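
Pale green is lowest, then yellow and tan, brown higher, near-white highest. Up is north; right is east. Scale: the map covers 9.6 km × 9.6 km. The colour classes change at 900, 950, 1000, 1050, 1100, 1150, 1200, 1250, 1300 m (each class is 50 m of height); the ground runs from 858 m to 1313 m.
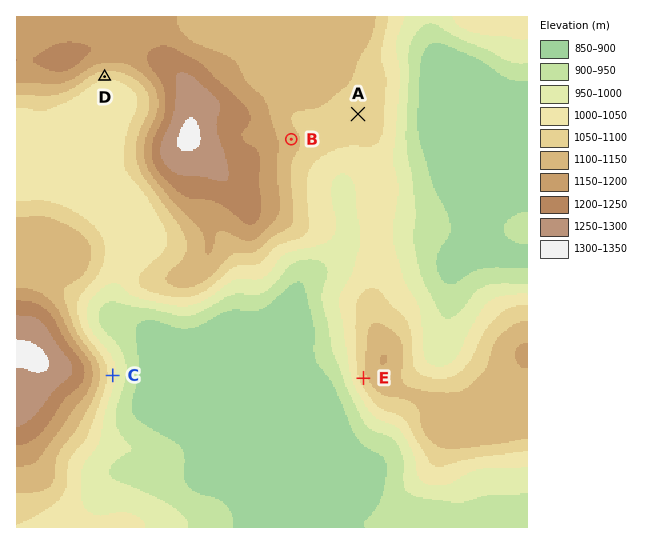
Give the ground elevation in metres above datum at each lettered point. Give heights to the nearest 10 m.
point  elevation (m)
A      1080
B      1120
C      1020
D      1070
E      1080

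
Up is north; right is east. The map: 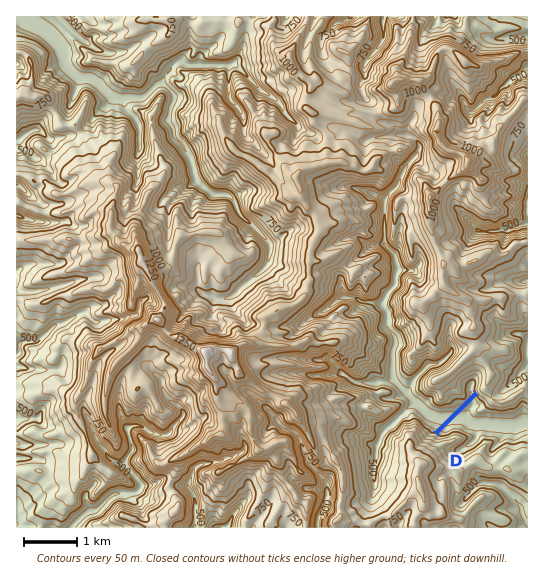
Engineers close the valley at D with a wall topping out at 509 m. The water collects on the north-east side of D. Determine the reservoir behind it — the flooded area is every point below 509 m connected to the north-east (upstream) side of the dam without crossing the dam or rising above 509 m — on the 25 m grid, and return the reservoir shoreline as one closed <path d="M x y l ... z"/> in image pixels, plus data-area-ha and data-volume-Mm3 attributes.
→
<path d="M385 211l-2 3 0 13-2 2 2 2 0 7-4 5 0 2 4 4 2 1 0 1 4 4 2 3 0 4-2 1 2 2 0 13-2 1 0 3-4 5-5 2 0 5-3 5-3 0-1 1-11 0-3-3-6 1 8 6 6 0 2 1 2 0 4 4 0 2 2 0 3 3 0 4-1 1 0 6-2 1 0 4 2 3 4 2 4 3 0 5-3 3 0 11-4 4 0 9 1 1 0 1-12 0-1 2-5 5-9 0-8-7-1 0-6-4-3 6 1 2 6 1 3 2 5 5 3 1 3 0 1 2 4 0 1 1 10 1 1 2 3 0 5-3 3 1 2 0 4 2 0 2-2 2-3 0-1 1-6 0 0 2 3 3 4 0 1 2 11 0 2 2 0 1-3 3 0 2-2 0-10 9-6 3-4 0 0 3-2 1 2 3 0 8-2 2-3 0-5 3 2 3 4 4-2 3 0 4 2 1 0 20 3 6 2-2 0-8 1-1 0-6 6-10 0-3-2-3 4-5 0-4 5-9 7-2 5-8 3-2 5 0 1-1 7 0 2 2 0 1 6 6 1 0 4 4 3 0 1-2 40-40 0-4 1-1 0-5-2-2-3 0-2 1-4 3 0 14-2 2-6-2-3 2-4 4-3 1-4 0-1 1-4 0-3-1-2-3 0-5-6 0-2-1-6-6 1-3 0-5 1-3 9-9 3 0 1-1 4 0 3-1 7-6 0-2 5-5 0-7-2-2 0 4-9 8-1 0-3 3-7 0-1-1-4 0-3 3-2 4-6 6-1 0-3 3-4 0-4-5 0-4-2-1 0-14 4-3 2-1 0-6-2-2 0-2-2-6-2 0-6-6 1-3 0-3-3-4 0-6-4-6 3-4 0-2 1-3 8-7 0-10 8-7-6-5 0-3-3-5 0-4-3-4-2 0-4-4-2 0-2-6 0-20-2-1 0-7z" data-area-ha="236" data-volume-Mm3="151.68"/>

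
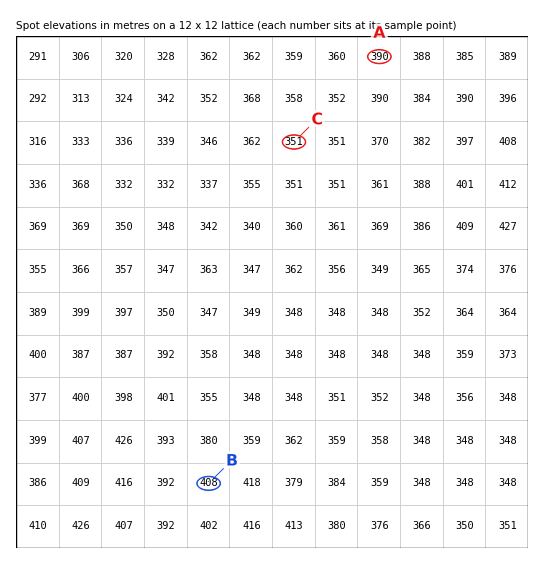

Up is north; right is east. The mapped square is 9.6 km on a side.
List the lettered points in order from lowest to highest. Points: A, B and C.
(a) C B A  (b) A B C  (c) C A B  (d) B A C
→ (c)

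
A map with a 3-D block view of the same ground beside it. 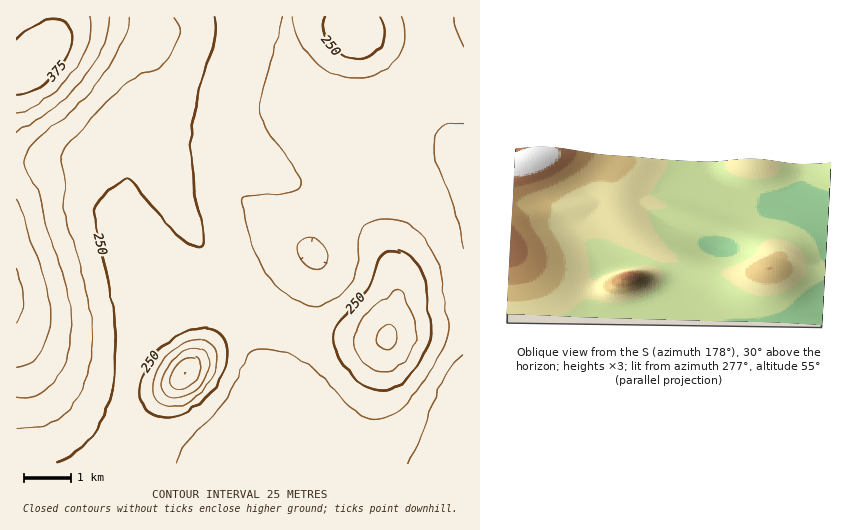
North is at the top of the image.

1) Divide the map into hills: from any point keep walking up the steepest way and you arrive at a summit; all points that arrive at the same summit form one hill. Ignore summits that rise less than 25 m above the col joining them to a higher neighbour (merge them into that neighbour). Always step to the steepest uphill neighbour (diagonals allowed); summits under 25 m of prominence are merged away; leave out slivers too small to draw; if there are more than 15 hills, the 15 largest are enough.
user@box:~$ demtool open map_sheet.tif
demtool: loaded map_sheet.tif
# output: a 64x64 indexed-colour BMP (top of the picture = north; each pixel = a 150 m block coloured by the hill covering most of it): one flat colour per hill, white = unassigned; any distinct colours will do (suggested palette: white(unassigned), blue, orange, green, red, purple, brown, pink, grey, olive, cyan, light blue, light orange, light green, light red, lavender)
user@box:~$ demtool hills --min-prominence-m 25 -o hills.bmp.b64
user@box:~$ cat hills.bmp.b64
<image width="64" height="64" href="data:image/bmp;base64,Qk12CAAAAAAAAHYAAAAoAAAAQAAAAEAAAAABAAQAAAAAAAAIAAATCwAAEwsAABAAAAAAAAAA////ALR3HwAOf/8ALKAsACgn1gC9Z5QAS1aMAMJ34wB/f38AIr28AM++FwDox64AeLv/AIrfmACWmP8A1bDFADMzMzMzMzMzMzM0REREREREREREREQiIiIiIiIiIiIiMzMzMzMzMzMzNEREREREREREREREQiIiIiIiIiIiIiIzMzMzMzMzMzNERERERERERERERERCIiIiIiIiIiIiIjMzMzMzMzMzNERERERERERERERERCIiIiIiIiIiIiIiMzMzMzMzMzM0REREREREREREREREIiIiIiIiIiIiIiIzMzMzMzMzMzREREREREREREREREIiIiIiIiIiIiIiIjMzMzMzMzMzREREREREREREREREQiIiIiIiIiIiIiIiMzMzMzMzMzNEREREREREREREREQiIiIiIiIiIiIiIiIzMzMzMzMzM0REREREREREREREQiIiIiIiIiIiIiIiIjMzMzMzMzMzREREREREREREREQSIiIiIiIiIiIiIiIiMzMzMzMzMzNEREREREREREREQSIiIiIiIiIiIiIiIiIzMzMzMzMzM0REREREREREREQRIiIiIiIiIiIiIiIiIjMzMzMzMzMzRERERERERERERBEiIiIiIiIiIiIiIiIiMzMzMzMzMzM0RERERERERERBESIiIiIiIiIiIiIiIiIzMzMzMzMzMzREREREREREREERIiIiIiIiIiIiIiIiIjMzMzMzMzMzNEREREREREREQREiIiIiIiIiIiIiIiIiMzMzMzMzMzMzREREREREREQRESIiIiIiIiIiIiIiIiIzMzMzMzMzMzNERERERERERBEREiIiIiIiIiIiIiIiIjMzMzMzMzMzMzRERERERERBERESIiIiIiIiIiIiIiIiMzMzMzMzMzMzNERERERERBEREREiIiIiIiIiIiIiIiIzMzMzMzMzMzMzRERERERBERERESIiIiIiIiIiIiIiIjMzMzMzMzMzMzM0RERERBERERERIiIiIiIiIiIiIiIiMzMzMzMzMzMzMzMRERERERERERESIiIiIiIiIiIiIiIzMzMzMzMzMzMzMRERERERERERERIiIiIiIiIiIiIiIjMzMzMzMzMzMzMREREREREREREREiIiIiIiIiIiIiIiMzMzMzMzMzMzMRERERERERERERERIiIiIiIiIiIiIiIzMzMzMzMzMzMxEREREREREREREREiIiIiIiIiIiIiIjMzMzMzMzMzMxERERERERERERERESIiIiIiIiIiIiIiMzMzMzMzMzMzERERERERERERERERIiIiIiIiIiIiIiIzMzMzMzMzMzERERERERERERERERESIiIiIiIiIiIiIjMzMzMzMzMzMRERERERERERERERESIiIiIiIiIiIiIiMzMzMzMzMzMREREREREREREREREREiIiIiIiIiIiIiIzMzMzMzMzMxERERERERERERERERESIiIiIiIiIiIiIjMzMzMzMzMzEREREREREREREREREREiIiIiIiIiIiIiMzMzMzMzMzERERERERERERERERERESIiIiIiIiIiIiIzMzMzMzMzMREREREREREREREREREREiIiIiIiIiIiIjMzMzMzMzMxERERERERERERERERERERIiIiIiIiIiIiMzMzMzMzMxERERERERERERERERERERESIiIiIiIiIiIzMzMzMzMxERERERERERERERERERERERIiIiIiIiIiIjMzMzMzMzERERERERERERERERERERERESIiIiIiIiIiMzMzMzMzERERERERERERERERERERERERIiIiIiIiIiIzMzMzMzERERERERERERERERERERERERESIiIiIiIiIjMzMzMzEREREREREREREREREREREREREREiIiIiIiIiERERERERERERERERERERERERERERERERERIiIiIiIiIRERERERERERERERERERERERERERERERERERIiIiIiIhERERERERERERERERERERERERERERERERERERIiIiIRERERERERERERERERERERERERERERERERERERERERERERERERERERERERERERERERERERERERERERERERERFRERERERERERERERERERERERERERERERERERERERERFREREREREREREREREREREREREREREREREREREREREVVREREREREREREREREREREREREREREREREREREREVVVVVEREREREREREREREREREREREREREREREREREVVVVVVVERERERERERERERERERERERERERERERERERVVVVVVVVURERERERERERERERERERERERERERERERERVVVVVVVVVREREREREREREREREREREREREREREREREVVVVVVVVVVVEREREREREREREREREREREREREREREREVVVVVVVVVVVURERERERERERERERERERERERERERERERVVVVVVVVVVVRERERERERERERERERERERERERERERERVVVVVVVVVVVVERERERERERERERERERERERERERERERFVVVVVVVVVVVVRERERERERERERERERERERERERERERFVVVVVVVVVVVVVEREREREREREREREREREREREREREREVVVVVVVVVVVVVURERERERERERERERERERERERERERERVVVVVVVVVVVVVRERERERERERERERERERERERERERERFVVVVVVVVVVVVREREREREREREREREREREREREREREREVVVVVVVVVVVVVERER"/>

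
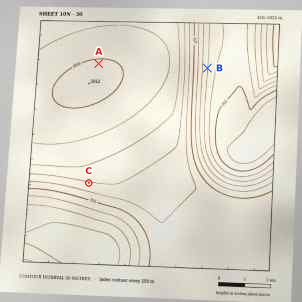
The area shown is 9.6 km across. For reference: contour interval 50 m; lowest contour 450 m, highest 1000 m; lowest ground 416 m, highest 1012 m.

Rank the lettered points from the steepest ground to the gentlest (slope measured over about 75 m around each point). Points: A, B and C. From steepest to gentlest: B C A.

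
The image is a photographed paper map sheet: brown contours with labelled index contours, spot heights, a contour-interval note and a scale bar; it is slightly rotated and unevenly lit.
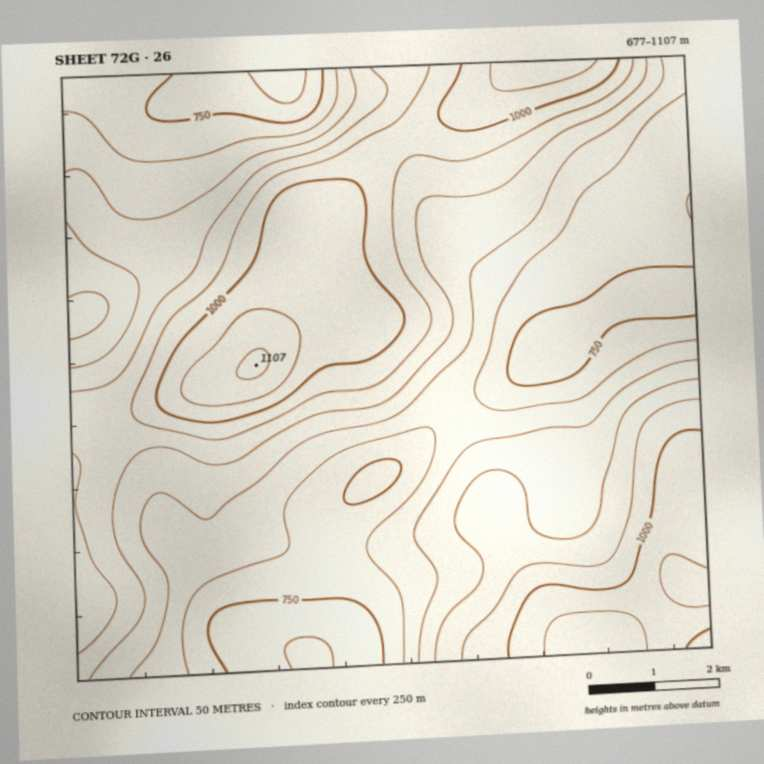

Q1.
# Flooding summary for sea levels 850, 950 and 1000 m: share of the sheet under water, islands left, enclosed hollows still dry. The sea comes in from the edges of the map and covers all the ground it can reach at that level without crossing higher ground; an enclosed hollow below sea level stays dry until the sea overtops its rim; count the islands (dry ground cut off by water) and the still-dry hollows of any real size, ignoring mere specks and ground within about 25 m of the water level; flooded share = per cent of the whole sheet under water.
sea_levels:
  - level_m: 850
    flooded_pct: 41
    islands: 0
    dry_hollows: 0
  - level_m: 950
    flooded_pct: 72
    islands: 0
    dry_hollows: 0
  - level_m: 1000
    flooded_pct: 83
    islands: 1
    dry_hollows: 0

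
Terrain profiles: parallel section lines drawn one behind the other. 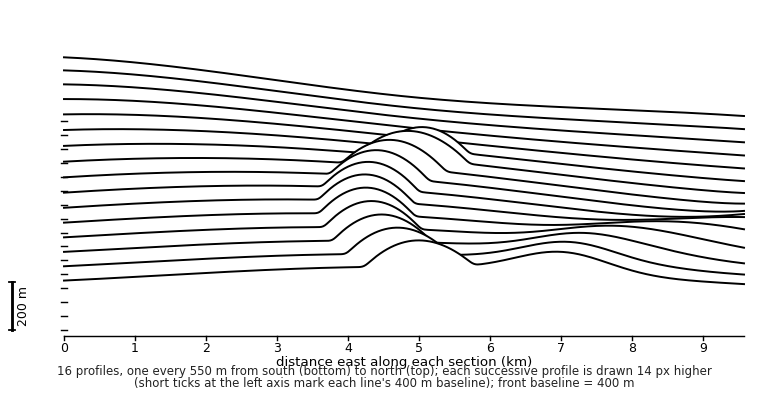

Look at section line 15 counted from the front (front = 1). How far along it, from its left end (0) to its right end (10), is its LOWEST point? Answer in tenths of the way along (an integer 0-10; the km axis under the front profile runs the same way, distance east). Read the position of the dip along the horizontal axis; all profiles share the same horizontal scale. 10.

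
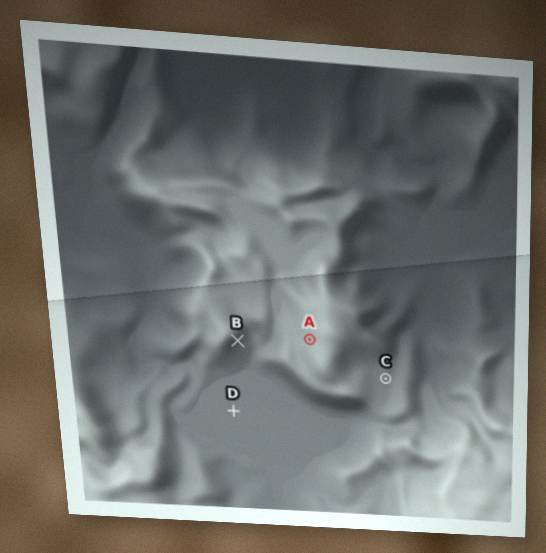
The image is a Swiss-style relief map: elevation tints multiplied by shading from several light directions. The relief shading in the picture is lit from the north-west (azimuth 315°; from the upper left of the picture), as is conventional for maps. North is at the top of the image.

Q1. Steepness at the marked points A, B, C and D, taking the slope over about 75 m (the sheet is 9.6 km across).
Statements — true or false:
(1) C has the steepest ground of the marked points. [false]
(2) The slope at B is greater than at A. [true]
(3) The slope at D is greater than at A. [false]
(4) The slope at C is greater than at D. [true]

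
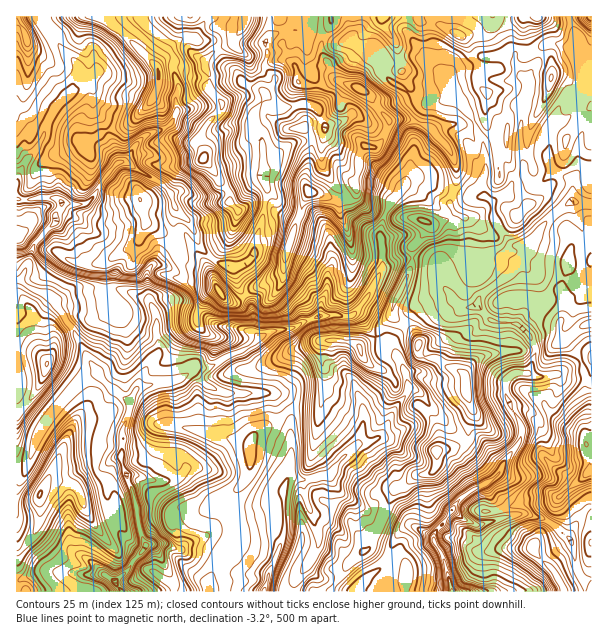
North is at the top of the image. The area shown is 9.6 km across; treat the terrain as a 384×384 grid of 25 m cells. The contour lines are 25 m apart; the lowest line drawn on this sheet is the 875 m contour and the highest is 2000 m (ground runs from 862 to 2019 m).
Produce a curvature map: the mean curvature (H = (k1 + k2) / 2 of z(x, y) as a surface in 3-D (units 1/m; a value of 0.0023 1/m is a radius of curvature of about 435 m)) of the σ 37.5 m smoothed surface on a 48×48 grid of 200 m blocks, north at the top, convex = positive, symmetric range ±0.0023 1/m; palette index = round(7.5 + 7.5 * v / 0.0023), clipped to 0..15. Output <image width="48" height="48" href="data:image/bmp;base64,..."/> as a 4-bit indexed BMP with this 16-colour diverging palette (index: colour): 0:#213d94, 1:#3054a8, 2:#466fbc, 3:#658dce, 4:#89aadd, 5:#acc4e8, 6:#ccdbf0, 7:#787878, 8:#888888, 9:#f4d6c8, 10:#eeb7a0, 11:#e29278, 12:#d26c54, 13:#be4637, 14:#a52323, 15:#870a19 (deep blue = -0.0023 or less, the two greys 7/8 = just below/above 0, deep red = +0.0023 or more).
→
<image width="48" height="48" href="data:image/bmp;base64,Qk32BAAAAAAAAHYAAAAoAAAAMAAAADAAAAABAAQAAAAAAIAEAAATCwAAEwsAABAAAAAAAAAAlD0hAKhUMAC8b0YAzo1lAN2qiQDoxKwA8NvMAHh4eACIiIgAyNb0AKC37gB4kuIAVGzSADdGvgAjI6UAGQqHAJt4mt0MRYVbmIkLxeizaHenmgQzVTFPhXNWVCAz/mbJl3hR9EicRXe5sU24dmfbRrRXqTnwrD54mIig2imrt0e60JynZ4zJKrhnVXr5A4NJiYiTT2KorXeYcJy6rOtoHG2WRX5uA2tWeJmHD5LUqpOrD6uads2ULDymOPZ8Cvipd5h4H2ZLmNUjoNgDiZwlWTqnLsSpCeiIh5h4LyZedrom1gn9YQGqZ16oP4TCaKypmIdnPkt2OXqEqAfnmoncRS3IfmXQ2VZ6qqhmS5tVzJvFaYAGqKvdszboikigZVRWVZt2VTI4l6me6odwJSI3rnLLllZZuYhURouXVvgoZ3uGrHqJCqe2W4J+pWkIl2VWd5qYU+lxZ2k23KqlUL9lmqM81WlGh2V5qZmHU9mXNUKKqoqH0jtEq7NG93k2zMzKmImpVMqJWVckmEiOuAlLu+NEqYigzKmIiIiZg6uIZZSWpWnpcpaImbolWYfAiraZh6iHlZyJVpOvRnvWUmp2i19zZ5hFZ4aaMSIzVIyXNm4UWp+EGNuUiFn1RoWIVDNmipmGdFuWJn8ap350KZR0WFb5V0aZWYdEfcqZdF5xbukEOs6TURdSalntZFZ7ZIdBcEmrtnmC+kVP3HnMq6XGl2p9gXd7dVdmymFZ2ty791VvVVZ4i7HshWhtNZmao5nf7FMABv7rpoVtuIdYigaYp2iYHLmZsmnrAAOGUAFRRsuHRFmhIXmLfXuCiIiaoGeWbfP8trE3Bp5Hd3Q5unloZqgzeImWMlAcv5afdoDNYG92d1o6uql4d1V4QzMSVGun+Syq5lVeoUn2dnmTWHaJd0lkebt/bPlo8zaL9nRbtQX3Z3iZZXZ4dzFt/L2MoFlqIEI393caySSIVniIhmh6iLL+eIipt4eUm4Qm+IYrxxrqNGZmd1d4l/IreWVoppaUnKRT/HUfgxRKp4aLhkSIlp4gpYhlunk5eeYUn2FPFAuK2omXTZN6iJ2Ripd4qGJER/sJb2CZbTztlZu0jLg2ehGBIBqZu3S5v69GK6rK6TB1SqRVhryVNZp1nwqq2wMkm4REfPxW90VXdaVoZ3WpWzyWidCvMGdX21RGbqRb1jVXZMhm5mh3WVuXeOUAjrj/yJZWSdG252VXVPdlqWpZZ4Ooi8ZEhEN+tmhXSMKWyfU1WPR3l4ZbaIhXu5iHHav5tzdXQqNG6/kxn3R3lqVbeYk3uImuQDSNaIRY/rJLs5wn+GlKh5dYlohWmVZ82JCa+FOZacRiRM/Jh6Z5eGxGeIh1aVdW7dBSf3R1MxHIOqVUVnSJdkx1eYh2V2eob3Ca6qlGuIdX38hYh1acmFfjl4l3Z2dlPaCapQZUj5je9yGHdmemV1X2d3lqhmRWTnRclBxkW1ildkrYZ2aqtmXqZ2mIR2dm3HK9la9JuVymZVd0Z1hldqa2Z51lejVexDejitMph1sVZk2FZGtoZXVVV8hFZzfaRWc1iMlEdmmEZpsoafyZlpZZNrFYvt2FeLzWh55YmGjXidh8mGZ2ec+3Tw=="/>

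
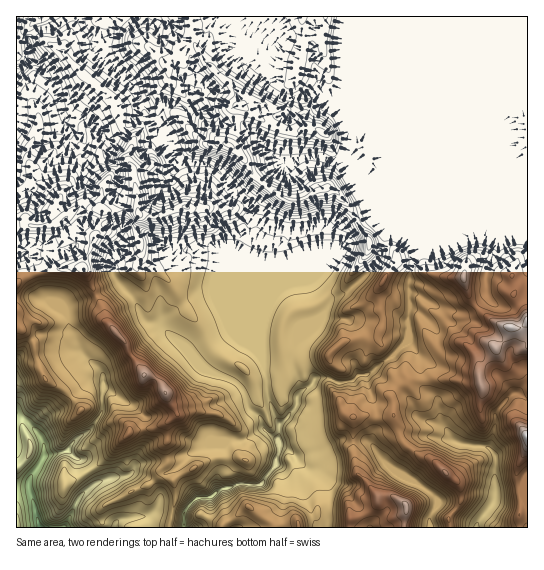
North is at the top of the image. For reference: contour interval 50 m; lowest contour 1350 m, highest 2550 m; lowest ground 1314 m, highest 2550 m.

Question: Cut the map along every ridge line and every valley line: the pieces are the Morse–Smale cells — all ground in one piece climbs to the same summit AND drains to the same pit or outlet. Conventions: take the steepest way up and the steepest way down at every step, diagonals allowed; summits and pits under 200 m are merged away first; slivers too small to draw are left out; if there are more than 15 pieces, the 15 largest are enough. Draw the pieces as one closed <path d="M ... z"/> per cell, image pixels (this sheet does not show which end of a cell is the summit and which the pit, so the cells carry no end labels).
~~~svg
<path d="M413 16l-221 1 0 18 4 12 17 23 18 14 12 13 0 6-7 4-1 4 1 19-7 15 14 12 8 14 18 17 22 12 12-1 16-10 14 0 16 17 20 36 2 2 15 0 10 9 0 9-19 29 3 20 3 4 0 11-4 9-5 4-16-2-15 4-14 13 2 8 16 12 2 7 5-1 5-5 8 0 4-3 22-16 15-15 1-4 0-62 7-21-3-7z"/><path d="M527 16l-114 1 0 230 4 5 10-3 12-9 31-12 9 0 8 4 41-1z"/><path d="M83 207l-5 0-15 13-12 5-14 2-7-2-5-5-9 1 0 193 10 6 14 15 4 8 1 13 24-5 8 8 8 3 13 21 13-6 15-1 6-3 4-14 8-13 0-31-11-10-29-18-4-18-19-18-6-16-6-6-1-11-4-7 1-4 31-12-13-26 0-4 9-19 9-36-12-1z"/><path d="M31 59l-9 10-6 2 1 149 8 0 5 5 12 2 9-2 12-5 15-13 25 4 32-2 4 6 22 0 21-8 52 1 10-9-30-31-8-4-20-1-11-4-8-14-14-12-5-24-10-12-1 14-2 7-9 9-15 8-6-2-11-12-8-4-21 0-12-34-13-17z"/><path d="M259 180l-15 18 7 8 0 9-11 18-4 16 27 65 2-1 2-7 6-11 6-6 12-6 20-3 16 19 1 7-12 19-21 20-3 17 7 16 1 9 2 4 5-3 10-11 9 0 12 6 9-2 0-7-16-12-2-8 14-13 15-4 16 2 5-4 4-9 0-11-3-4-3-20 19-29 0-9-10-9-15 0-14-21-8-17-16-17-14 0-16 10-12 1-14-7z"/><path d="M245 200l-11 8-52-1-21 8-22 0-4-6-33 0-10 37-9 19 0 4 12 24 3 2 21-11 14 14 13 23 17 6 1-6 13-12 17-10 19-6 4 5 18 36 26 21-1-17 4-23-28-66 4-16 11-18 0-9z"/><path d="M479 228l-9 0-31 12-12 9-10 3-2 3-6 20 2 31-3 9 0 26 11 14 4 25 24-1 14 2 18 0 0-10 2-5 12-12 3-7 8-6 5-12 12-1 7-6 0-89-41-1z"/><path d="M191 16l-69 0-16 20-17-1 2 12 6 8 35 28 5 14 11 12 5 24 14 12 8 14 11 4 20 1 8 4 29 31 16-20-8-8-8-14-14-12 7-15-1-19 1-4 7-4 0-6-12-13-18-14-17-23-4-12z"/><path d="M311 280l-20 3-18 12-6 11-4 13-3 19 1 17-26-21-18-36-4-5-19 6-23 14-8 10 2 7 18 15 22 24 21 8 13 8 6 10 4 14 11 8 3 6 0 6-18 11-16 0-5 2-1 4 2 7 0 9-8 15 1 14 19-7 21 1 18-20 4-16-1-23 16-17 2-6 0-8 4-5-9-28 3-17 21-20 12-19-1-7z"/><path d="M119 284l-23 11 7 12 2 12 20 23 4 12 14 19 17 9 17 32-10 11 1 14-3 11 3 11-7 8 2 5 10-3 17-18 21-10 34-3 18-11-3-12-11-8-9-23-14-9-21-8-14-16-29-28-16-4-13-23z"/><path d="M17 415l0 113 152-1 3-13-11-3-6 0 5-10 0-8-14-17-13-4-7 4-15 1-14 6-12-21-8-3-8-8-24 5-1-13-4-8-14-15z"/><path d="M121 16l-105 1 0 53 6-1 9-10 4 2 18 22 11 34 3 2 19-2 8 4 13 14 15-6 13-11 2-7 0-17-5-11-7-7-33-26-3-15 17 1 14-15z"/><path d="M409 341l-42 34-8 0-5 5-5 1-1 10-8 14 3 6 10 7 0 23 17 2 10 14 14 14 35 20 8 8 0 6-8 13 2 9 19 1-2-9 13-18-2-18-26-23-15-5-15-13-10-25 0-15-2-7 5-8 13-7 14-1-4-24z"/><path d="M97 296l-33 11 4 18 16 30 16 14 4 18 29 18 11 10 0 31-8 13-4 12 14 5 13 16 4-15-2-8 7-8-3-11 3-11-1-14 10-11-17-32-17-9-14-19-4-12-18-20-4-15z"/><path d="M422 380l-13 0-11 5-7 10 2 7 0 15 4 6 3 14 9 11 9 7 15 5 26 23 2 18-13 18 1 7 2 2 24 0 20-29 0-45-9-7-25-3-10-6-10-16-4-23-13-10z"/>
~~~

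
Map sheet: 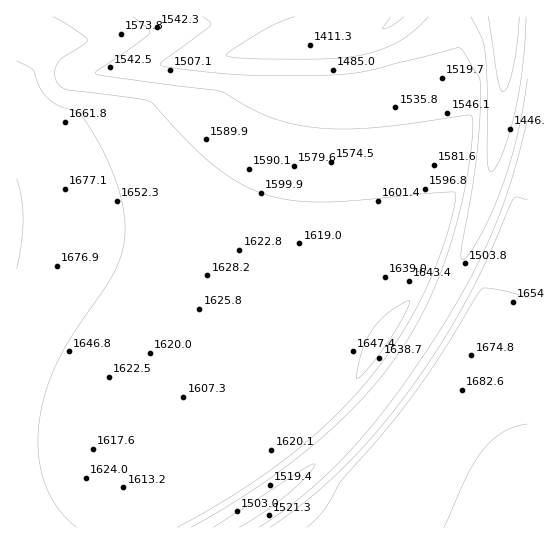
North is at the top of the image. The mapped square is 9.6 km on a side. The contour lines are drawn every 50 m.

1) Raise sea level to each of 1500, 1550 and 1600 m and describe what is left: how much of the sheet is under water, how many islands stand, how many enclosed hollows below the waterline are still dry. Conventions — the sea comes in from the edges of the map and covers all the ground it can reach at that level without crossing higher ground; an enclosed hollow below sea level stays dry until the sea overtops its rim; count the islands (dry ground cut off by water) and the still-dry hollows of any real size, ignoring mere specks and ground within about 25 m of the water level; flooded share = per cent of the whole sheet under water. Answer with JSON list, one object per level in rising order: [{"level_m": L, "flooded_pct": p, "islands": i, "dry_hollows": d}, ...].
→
[{"level_m": 1500, "flooded_pct": 10, "islands": 0, "dry_hollows": 0}, {"level_m": 1550, "flooded_pct": 21, "islands": 0, "dry_hollows": 0}, {"level_m": 1600, "flooded_pct": 34, "islands": 0, "dry_hollows": 0}]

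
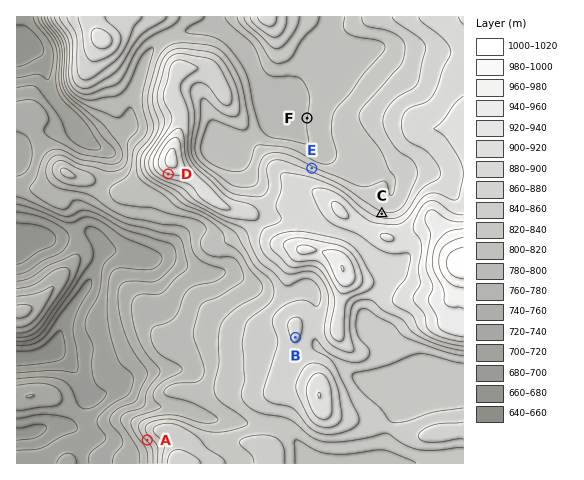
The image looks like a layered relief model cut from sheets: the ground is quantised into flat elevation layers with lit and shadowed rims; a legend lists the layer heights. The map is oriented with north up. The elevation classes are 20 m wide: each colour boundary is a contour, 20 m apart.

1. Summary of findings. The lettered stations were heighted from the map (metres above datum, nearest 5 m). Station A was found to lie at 805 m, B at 880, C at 865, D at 920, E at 845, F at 800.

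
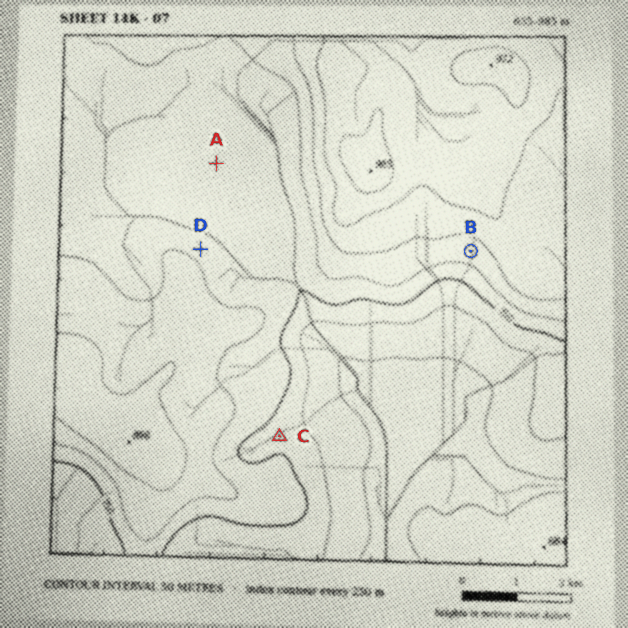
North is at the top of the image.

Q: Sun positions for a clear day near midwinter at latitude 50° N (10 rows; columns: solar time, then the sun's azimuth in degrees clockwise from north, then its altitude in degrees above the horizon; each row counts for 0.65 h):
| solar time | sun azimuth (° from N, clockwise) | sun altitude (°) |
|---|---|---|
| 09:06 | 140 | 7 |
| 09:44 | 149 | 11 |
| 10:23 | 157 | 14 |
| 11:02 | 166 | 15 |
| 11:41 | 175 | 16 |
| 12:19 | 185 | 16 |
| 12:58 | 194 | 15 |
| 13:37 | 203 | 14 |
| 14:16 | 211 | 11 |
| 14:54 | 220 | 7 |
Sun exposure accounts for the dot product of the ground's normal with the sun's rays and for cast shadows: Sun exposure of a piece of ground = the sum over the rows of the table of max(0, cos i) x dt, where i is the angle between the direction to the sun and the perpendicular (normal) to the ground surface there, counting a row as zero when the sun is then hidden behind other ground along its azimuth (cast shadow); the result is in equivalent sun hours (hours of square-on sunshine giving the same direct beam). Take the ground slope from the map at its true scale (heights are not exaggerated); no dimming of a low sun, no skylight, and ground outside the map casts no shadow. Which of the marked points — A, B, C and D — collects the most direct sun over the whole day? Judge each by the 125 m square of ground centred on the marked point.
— B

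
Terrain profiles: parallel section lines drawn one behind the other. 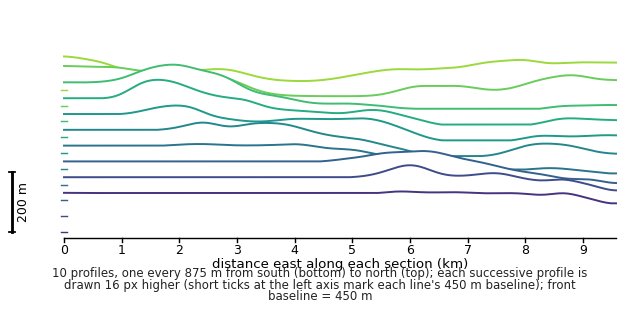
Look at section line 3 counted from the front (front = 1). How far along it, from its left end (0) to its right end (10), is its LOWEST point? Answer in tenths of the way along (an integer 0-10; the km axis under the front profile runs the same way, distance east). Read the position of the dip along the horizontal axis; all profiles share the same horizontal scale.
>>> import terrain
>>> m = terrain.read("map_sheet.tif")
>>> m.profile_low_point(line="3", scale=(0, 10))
10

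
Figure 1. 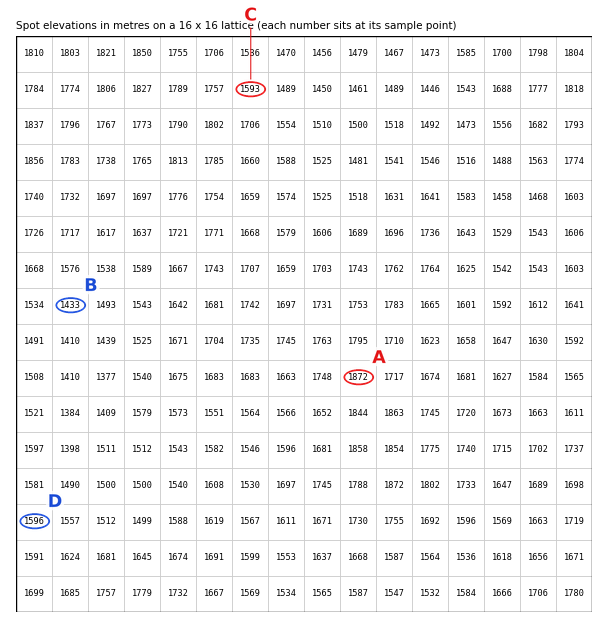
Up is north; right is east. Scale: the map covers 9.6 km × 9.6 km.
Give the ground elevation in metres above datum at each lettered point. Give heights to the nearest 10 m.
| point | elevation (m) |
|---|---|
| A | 1870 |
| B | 1430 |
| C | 1590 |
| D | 1600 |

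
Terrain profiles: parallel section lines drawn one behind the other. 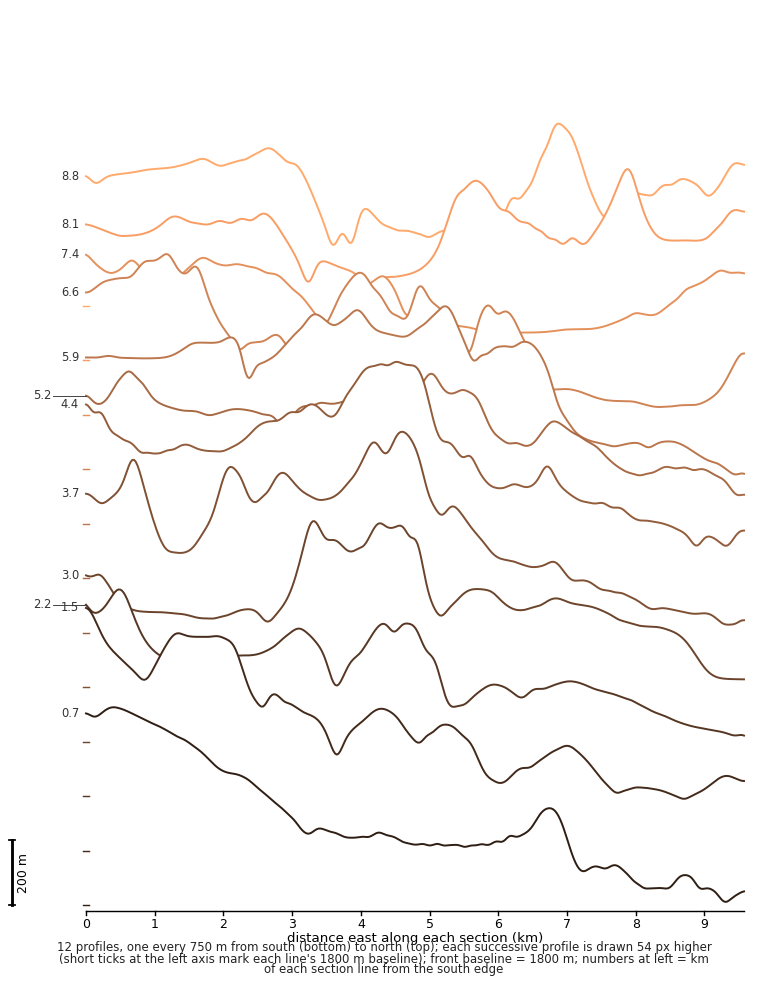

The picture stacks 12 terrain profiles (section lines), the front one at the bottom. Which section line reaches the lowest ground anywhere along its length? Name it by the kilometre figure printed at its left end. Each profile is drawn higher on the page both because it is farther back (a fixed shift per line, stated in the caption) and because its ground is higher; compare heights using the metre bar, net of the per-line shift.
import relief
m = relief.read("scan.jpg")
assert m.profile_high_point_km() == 0.7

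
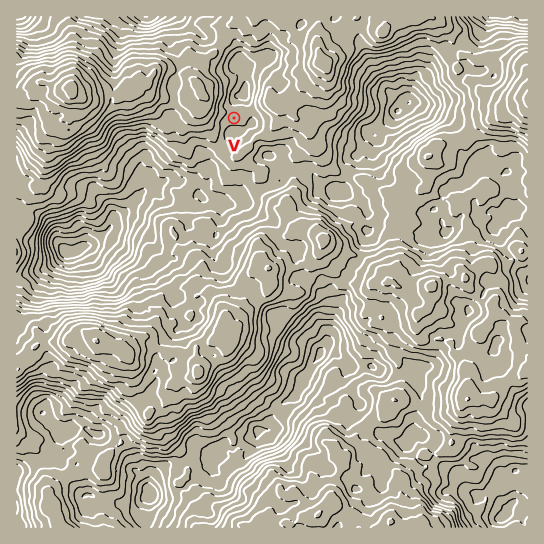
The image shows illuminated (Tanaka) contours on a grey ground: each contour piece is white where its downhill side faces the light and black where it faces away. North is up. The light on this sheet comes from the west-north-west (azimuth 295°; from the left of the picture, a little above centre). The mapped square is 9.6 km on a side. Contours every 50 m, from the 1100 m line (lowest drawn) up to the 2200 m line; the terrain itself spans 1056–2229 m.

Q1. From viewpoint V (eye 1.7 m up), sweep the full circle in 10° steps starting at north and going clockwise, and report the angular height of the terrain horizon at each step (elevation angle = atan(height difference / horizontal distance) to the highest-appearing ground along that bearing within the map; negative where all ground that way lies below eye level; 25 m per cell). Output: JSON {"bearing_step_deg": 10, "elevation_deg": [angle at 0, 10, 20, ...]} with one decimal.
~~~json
{"bearing_step_deg": 10, "elevation_deg": [4.5, 5.8, 5.6, 5.6, 5.9, 9.1, 11.6, 12.9, 10.9, 7.8, 6.7, 5.5, 4.5, 3.5, 4.0, 3.8, 4.1, 5.6, 4.9, 4.2, 3.9, 5.5, 3.1, 5.7, 8.5, 11.3, 14.0, 17.2, 19.3, 20.5, 21.0, 20.3, 16.3, 13.1, 7.0, 4.4]}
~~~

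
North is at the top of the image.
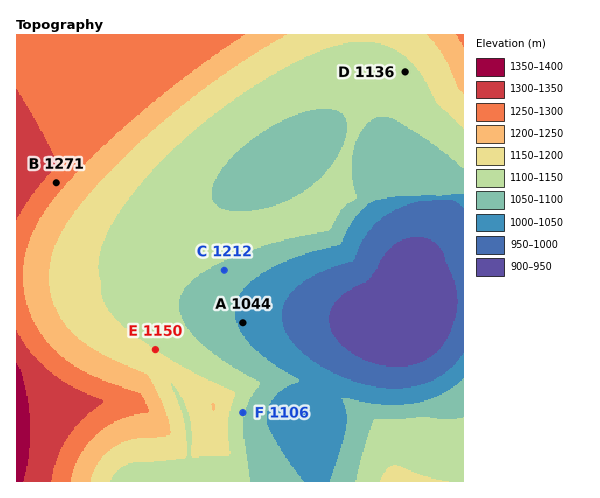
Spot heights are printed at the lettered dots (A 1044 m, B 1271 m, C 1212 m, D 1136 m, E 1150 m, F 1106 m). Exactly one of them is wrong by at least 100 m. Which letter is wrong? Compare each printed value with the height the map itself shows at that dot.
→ C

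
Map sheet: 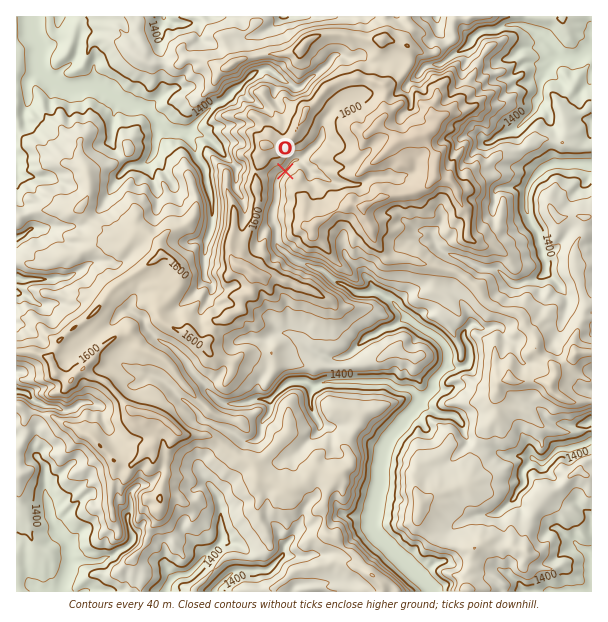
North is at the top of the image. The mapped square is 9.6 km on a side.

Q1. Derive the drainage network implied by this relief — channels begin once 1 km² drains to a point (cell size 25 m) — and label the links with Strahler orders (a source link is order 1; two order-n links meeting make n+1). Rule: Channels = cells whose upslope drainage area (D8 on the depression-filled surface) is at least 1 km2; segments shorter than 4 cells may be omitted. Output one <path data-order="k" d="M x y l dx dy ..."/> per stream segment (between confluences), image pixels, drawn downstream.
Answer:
<path data-order="1" d="M591 570l0 21"/><path data-order="2" d="M69 564l-3 12-4 9 0 6-2 0"/><path data-order="1" d="M284 548l0 6-17 16-30 0-6 3-16 17 0 1"/><path data-order="1" d="M128 521l0 3 1 1 0 3 3 6 0 8-4 4-8 3-9 8-4 0-8 4-28 0-2 3"/><path data-order="1" d="M498 512l2 0 16-17 0-3 8-7-2-14 2-3 7-7 0-2 3 0"/><path data-order="1" d="M213 489l0 2 5 6 1 9 2 1 0 35-32 31-3 2-7 0-3 1-8 8-1 6-2 1"/><path data-order="1" d="M45 486l0 11 2 1 0 5 3 6 1 12 3 3 2 6 12 13 0 3 1 2 0 16"/><path data-order="2" d="M534 459l2 0 3 3 6 0 13-13 12 0 2-2 9-1 1-2 3 0 6-3"/><path data-order="1" d="M320 425l-9-17 0-18 1-1 0-3"/><path data-order="1" d="M453 416l-3-2-12 0-9-6-3 0-4-3-5 0"/><path data-order="3" d="M417 405l-1 3-11 11-3 6-13 13-5 9-1 9-2 2 0 7-1 2 0 16-2 2-1 12-2 1 0 5-1 1 0 8-2 1 0 12 2 2 0 4 58 59 0 1"/><path data-order="1" d="M87 402l-6 0-7 6-11 3-7-4-9 0-8-5-3 0-13-10-6 0"/><path data-order="3" d="M420 401l0 1-3 3"/><path data-order="2" d="M270 399l17-16 3-2 15 0 6 5 1 0"/><path data-order="2" d="M312 386l5 0 9-5 61 0 12 8 11 0 3 1 4 5 3 6"/><path data-order="1" d="M159 378l3 2 20 19 6 3 10 11 2 4 4 5 5 0 7 4 8 2 21 13 9 0 6-4 1-3 0-11 9-12 0-12"/><path data-order="2" d="M446 368l-11 10-1 3 0 8-14 12"/><path data-order="1" d="M281 333l9 0 3 3 7 3 11 11 9 4 3 0 4 3 17 0 6-3 18-18 6-1 12-8 4 0 6-3 3-3 8-3"/><path data-order="1" d="M471 324l-7 8 0 7 3 3 1 6 2 2 0 9-2 3-4 4-3 0-2 2-13 0"/><path data-order="2" d="M407 318l1 0 5 5 1 0 8 6 12 6 9 7 0 2 4 6 0 15-1 3"/><path data-order="1" d="M131 311l6 4 4 2 3 3 0 4 2 3 13 14 11 4 16 17 5 9 13 13 2 5 12 12 6 3 18 0 1-2 5 0 6-3 16 0"/><path data-order="1" d="M66 278l-13 0-2 1-31 0-3-1"/><path data-order="1" d="M204 276l0-24 2-1 0-9 1-2 0-3 3-4 0-5 2-1 0-27-2-2 0-4-1-2 0-4-2-2 0-4-1-2 0-10-3-6-6-6-3-12-5-5-1-4-6-6"/><path data-order="1" d="M548 273l-2 0 0-3"/><path data-order="2" d="M546 270l0-7-3-5-1-10-3-6 0-6-2-2 0-3-4-4-3-6-2-8-1-1 0-21 1-2 0-3 5-6 0-1 12-12 3-2 3 0 1-1 39 0"/><path data-order="1" d="M432 236l5 10 4 5 6 3 8 1 4 3 3 0 20 11 13 0 3 1 12 12 3 2 8 0 4-3 8 0 9-5 4-6"/><path data-order="1" d="M357 185l-7 0-2-2-12 0-1-1-3 0-9-5-3-3-8 0-4-4 0-2-8-7-3-2"/><path data-order="1" d="M147 162l5-4 3-6 0-12 1-2 0-9 2-1 0-3-2-2-1-6"/><path data-order="2" d="M297 159l-7 6 0 2-11 10-3 6 0 20-3 6 0 13 3 5 0 18 17 15 30 10 9 9 1 0 6 5 6 1 11 8 12 0 1-2 8 0 3 2 3 3 9 4 3 3 0 2 10 10 2 3"/><path data-order="1" d="M494 140l3-3 6-3 3 0 13-8 15-15 2-3 0-10 4-5 0-10 5-9 13-17 5 0"/><path data-order="1" d="M207 138l-4-3-9-1-6-3"/><path data-order="1" d="M321 138l-9 11-1 0-11 10-3 0"/><path data-order="2" d="M182 131l-11 0-6-3-10-11"/><path data-order="2" d="M188 131l-6 0"/><path data-order="2" d="M155 117l-11-10-6 0-1-2-5 0-9-4-3 0-6-5-18-9-19 0-2 2-6 0-1-2-8-1-10-8-2 0-6-6-3-6 0-15 2-1 0-5-8-15 0-13"/><path data-order="1" d="M327 65l-12 10-6 3-9 9-6 0-3-3-7-3-6-6-2 0-7-6-8 0-9 5-28 27-9 3-23 22 0 2-3 3-1 0"/><path data-order="1" d="M435 65l5 0 3-2 12-10 7-3 15-17 6-3 12 0 8-4 4 0 2-2 12 0 19 9 14 12 0 2 4 4 2 5 3 1"/><path data-order="2" d="M563 57l16 0 9-7 3 0"/>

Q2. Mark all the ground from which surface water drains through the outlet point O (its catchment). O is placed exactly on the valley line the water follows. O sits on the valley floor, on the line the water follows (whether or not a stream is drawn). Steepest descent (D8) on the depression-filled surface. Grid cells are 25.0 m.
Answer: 3.83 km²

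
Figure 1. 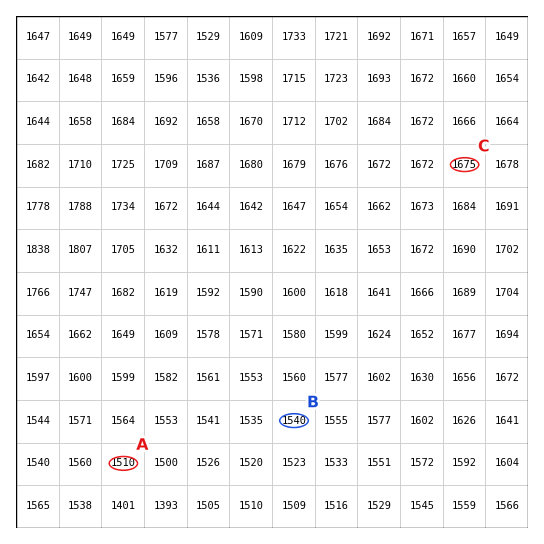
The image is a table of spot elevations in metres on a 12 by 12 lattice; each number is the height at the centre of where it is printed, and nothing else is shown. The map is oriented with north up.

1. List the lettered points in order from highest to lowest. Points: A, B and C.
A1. C B A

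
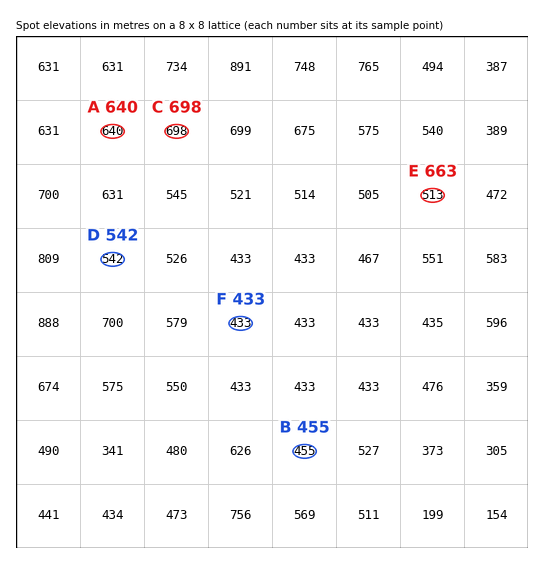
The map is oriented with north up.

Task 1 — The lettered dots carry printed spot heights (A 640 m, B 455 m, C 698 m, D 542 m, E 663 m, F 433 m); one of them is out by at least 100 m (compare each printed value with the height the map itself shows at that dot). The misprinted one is E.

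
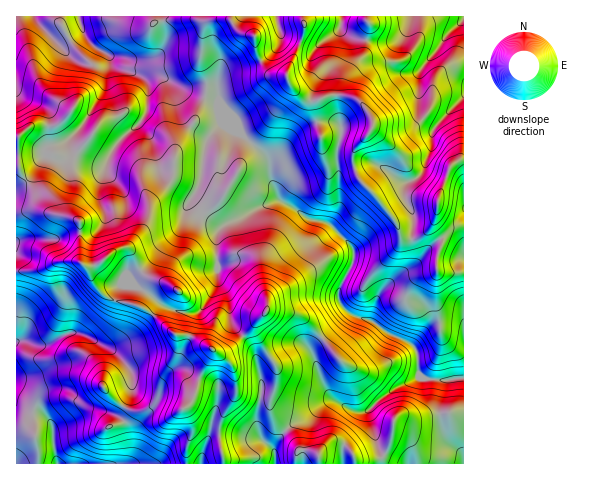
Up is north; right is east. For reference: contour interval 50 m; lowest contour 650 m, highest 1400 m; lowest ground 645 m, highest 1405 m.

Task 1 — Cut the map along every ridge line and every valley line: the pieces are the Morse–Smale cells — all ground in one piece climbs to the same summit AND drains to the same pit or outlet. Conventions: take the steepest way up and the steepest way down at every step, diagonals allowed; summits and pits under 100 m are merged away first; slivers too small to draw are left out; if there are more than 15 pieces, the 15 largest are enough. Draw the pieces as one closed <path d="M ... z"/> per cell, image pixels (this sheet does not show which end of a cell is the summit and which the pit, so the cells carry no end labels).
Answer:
<path d="M206 95l-11 27-18 22-5 34-4 8-17 16-2 15-7 14-15 16-10 2-18 14-13 4 10 20 10 10 32 8 14 9 23 20 18 3 20 13-14 27-6 21-9 11 4 3 4 13 0 8-6 15 0 15 88 1 0-16 8-14 9-8 14-6 20-17 11-2 19 11 15-1-2 2 10 34 10 10 17 7 58 0 1-135-11-4-21 3-9 6-10 12-6-4-19-9-13-10-27-11-8-8-2-11 15-31 1-9-3-8-22-21-21-5-28-19-8-19-2-15-3-9-41-40-7-16z"/><path d="M18 165l-2 1 0 297 170 1 0-16 6-15 0-8-4-13-4-3 9-11 6-21 14-27-20-13-18-3-23-20-14-9-32-8-10-10-8-17-8-8 0-40-11-5-15-3-5-5-4-8-22-25z"/><path d="M161 16l-145 1 0 120 2 1 0 29 8 14 19 20 4 8 5 5 15 3 11 5 0 40 7 5 8-1 20-16 12-3 15-16 7-14 2-15 17-16 4-8 5-34 18-22 10-24-1-3-17-4-22-13-7-2-15 1-23-9-10-8-1-6 24 6 12 0 10-3 7-7 3-8z"/><path d="M230 20l-16 0-6 2-4 5-4 35 7 19-1 15 13 5 7 16 41 40 3 9 2 15 8 19 28 19 21 5 22 21 3 8-1 9-15 31 5 14 8 8 24 8 13 10 19 9 6 4 8-10 11-8 21-3 10 4 0-83-12-8-9 0-35 32 8-11-3-20-7 0-5-4-5-14-38-46-4-10 0-12 4-7 11-12 5-9-1-7-8-13-6-5-14-5-15 0-14 6-11-2-13-12-5-11-16-3-6-5-8-16-1-16-14-4z"/><path d="M463 16l-159 0-1 20-16 37 4 14 17 14 7 0 14-6 15 0 14 5 6 5 8 13 1 7-5 9-14 16-1 15 7 16 32 35 7 12 1 7 5 4 7-1 2-15-1-10-9-17 2-13 11-5 5-5 9-25 1-16 3-5 29-31z"/><path d="M336 401l-11 2-20 17-14 6-9 8-8 14 2 16 128-1-19-7-6-7-10-39-7 3-7-1z"/><path d="M230 16l-68 0 3 26-3 8-7 7-10 3-12 0-23-4 0 4 8 7 21 9 19 0 29 15 19 4 1-14-7-19 4-35 6-6 20-1z"/><path d="M463 96l-28 31-3 5-1 16-9 25-5 5-11 5-2 13 10 21-2 22 9-3 10-9 6-14 3-19 9-25 5-6 10-4z"/><path d="M302 16l-71 0 0 4 10 12 14 4 1 16 8 16 6 5 16 3 17-40 1-14z"/><path d="M463 160l-9 3-5 6-9 25-3 19-6 14-10 9-9 3 3 14-3 14 25-26 5-3 9 0 13 10z"/>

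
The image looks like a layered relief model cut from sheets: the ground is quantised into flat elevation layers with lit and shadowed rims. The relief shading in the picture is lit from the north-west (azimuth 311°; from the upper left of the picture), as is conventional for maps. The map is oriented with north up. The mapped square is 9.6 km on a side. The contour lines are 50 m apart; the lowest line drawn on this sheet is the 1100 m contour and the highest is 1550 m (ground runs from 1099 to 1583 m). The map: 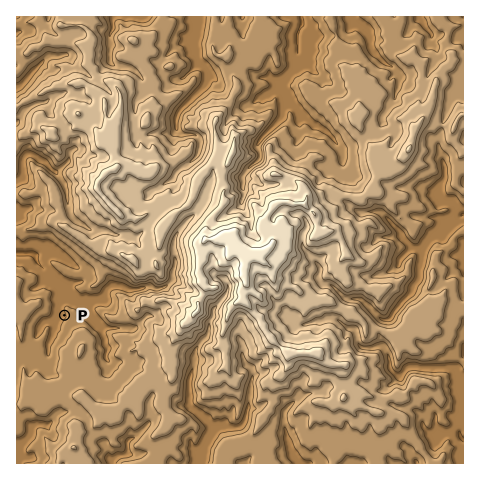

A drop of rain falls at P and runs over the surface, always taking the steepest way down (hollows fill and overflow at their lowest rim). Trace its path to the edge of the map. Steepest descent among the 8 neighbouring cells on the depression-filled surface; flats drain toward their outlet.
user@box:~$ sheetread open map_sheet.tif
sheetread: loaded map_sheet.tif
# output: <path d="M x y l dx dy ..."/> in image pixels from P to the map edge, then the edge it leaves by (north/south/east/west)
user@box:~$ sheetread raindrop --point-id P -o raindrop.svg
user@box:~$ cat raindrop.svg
<path d="M64 315l-5 0 0-21 2-3-1-6-22-22-3-7-3-3-15 0"/>
exit: west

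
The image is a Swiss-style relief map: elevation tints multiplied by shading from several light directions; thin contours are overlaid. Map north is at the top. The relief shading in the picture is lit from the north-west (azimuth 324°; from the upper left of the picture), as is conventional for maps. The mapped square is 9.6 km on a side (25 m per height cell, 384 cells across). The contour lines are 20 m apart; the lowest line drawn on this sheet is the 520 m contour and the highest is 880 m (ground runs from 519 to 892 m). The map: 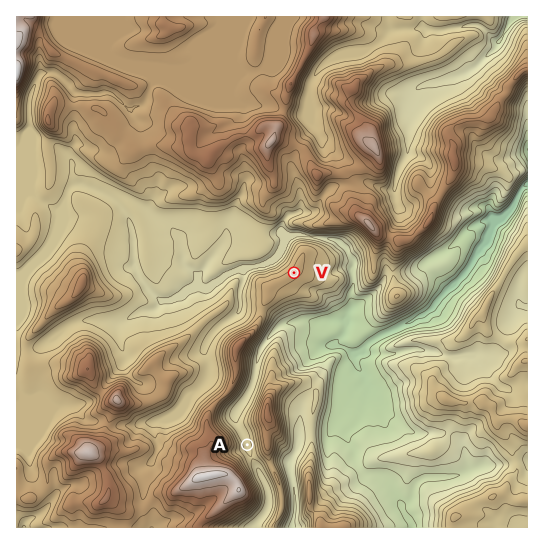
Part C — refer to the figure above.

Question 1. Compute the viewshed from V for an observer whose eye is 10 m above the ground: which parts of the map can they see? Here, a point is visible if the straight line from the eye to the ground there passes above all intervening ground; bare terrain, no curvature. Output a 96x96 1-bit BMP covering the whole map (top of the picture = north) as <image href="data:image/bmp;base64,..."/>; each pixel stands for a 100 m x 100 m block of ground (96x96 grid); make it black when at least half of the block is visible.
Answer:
<image width="96" height="96" href="data:image/bmp;base64,Qk2+BAAAAAAAAD4AAAAoAAAAYAAAAGAAAAABAAEAAAAAAIAEAAATCwAAEwsAAAIAAAAAAAAA////AAAAAAAAAAAAAAAA/g/fwAAAAAAAAAAA//+fwAAAAAAAAAAA//8f8AAAAAAAAAAA//4f+AAAAAAAAAAg//4f/AAAAAAAAAAgf/wP/4MAAAAAAAAj//gH/+MAAAAAACBj9/AAD/EAAAABAGBD/eAAA/gAAAAA4OAH/8AAABgAAMAAf+AH/4AAAAAAAMAAf8AH38AAAAAAAMAAH8AHn/AAAAAAA+AAA8AHj//AAAAAB/gAIEADj//8AAAAB/gAAcADj///AAAAB/wAD8ADD///AAAAAfgAD8ADB//4AAAAAAAAD8BDB//gAAIAAAAAA8DDB//gAEMAAAAAAODDB//gAEcAAAAAAHmDB//wAAcAAAgAAH+BD//4AgMAAB4AAD+Bj///HwcAAB4IAD+Bj////x8AADwMAB+Bh///j58AAbgMAB/Bx///h94AA5AMAH//x//+B/AAA8AfgH//x//+D/gAA8A/gH//5//+H/wAB8A+AH//4///P/4AB8A8AHv4c///8A8AB8A8ADvgGP//gAcgB8A8ABnAAH4DwAMwB8AOACDAAD+P4AM8D+AAAPAAAY//8AEfD+AAAHwAAcH/+AEP//AAAB4AAPAAGAAH//gAAA4AADAADAAD//wAAAYAADgABwAB//4AAAAAABwAAwAA/P+AAAAAAB4AAQAAPP/AAAAAAB4AAYAAH//AAAHDAB8AAYAAD/8eAAH8AA8AAcAAD/8/gAH4AEcAAEAAD/5/2AP+MOAAACAAD/x/zwD+AOAAADAAD/j/5+AeAOAAABAAD/j/9/gMQGAAAAgAD/j+//4OwGMAAAwAH/j+//8EgPMAAATAH/j///+AAPMAAAfwD/j///+AAfMAAADYD/n////AAfAAAACcB/n////gD+AAAAAcB/n//////+AAAAAeB/n////4H8AAAAAeB/P////gHwAAAAAeD/P////wPgAAAAAfD+e////74AAAAAAfH/+P/8P/wAAAAADnj/+Af8H/wAAAAACDj/+AB8H/wAAAAAAD///AB8D/4AAAAAAD/5/AB8B/+AAAAAAD/j/AP8PPMAAAAAAD6B///8eeAAAAAAADwA//38+8AAAAAAADgAf/z//8AHAAAAADAAP8B//8AfAAAAACAAFAA+H4AeAAAAAAAAAAAODgA4AAAAAAAAAAACBgAwAAAAADgAAAAABwAgAAAACDgCAAAAAgAAAAAACDgGAAAAAAAAAAAAADgMAAAAAAAAAAAAADgYAAAAAAAAAAAAABgAAAAAAAAAAAAAABgAAAAAAAAAAAAAABAAAAAAAAAAAAAACAAAAAAAAQAAAAAACAAAAAAAAIAAAAAADAAAAAAAAIAAAAAADAAAAAAAAEAAAAAADgAAAAAAAEAAAAAADgAAAAAAACAAAAAADjAAAAAAACAAAAAADwAAAAAAABAAAAAADwAAAAAAABAAAAAADwAAAAAAABgAAAAABwAAAAAAAAAAAAAABwAAAAAAAAAAAAAAAwAAAAAAAAAAAAAABwAAAAAAAAAAAAAAA="/>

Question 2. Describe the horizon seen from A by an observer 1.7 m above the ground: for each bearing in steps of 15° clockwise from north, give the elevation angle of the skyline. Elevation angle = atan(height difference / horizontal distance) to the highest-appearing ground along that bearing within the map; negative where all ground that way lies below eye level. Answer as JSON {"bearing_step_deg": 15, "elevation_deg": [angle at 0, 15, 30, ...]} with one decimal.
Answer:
{"bearing_step_deg": 15, "elevation_deg": [4.1, 8.4, 13.6, 15.8, 18.1, 19.2, 19.1, 17.0, 12.4, 6.4, 3.0, 2.1, 11.6, 16.5, 18.4, 17.4, 14.8, 14.2, 17.2, 16.4, 10.6, 7.5, 6.3, 6.4]}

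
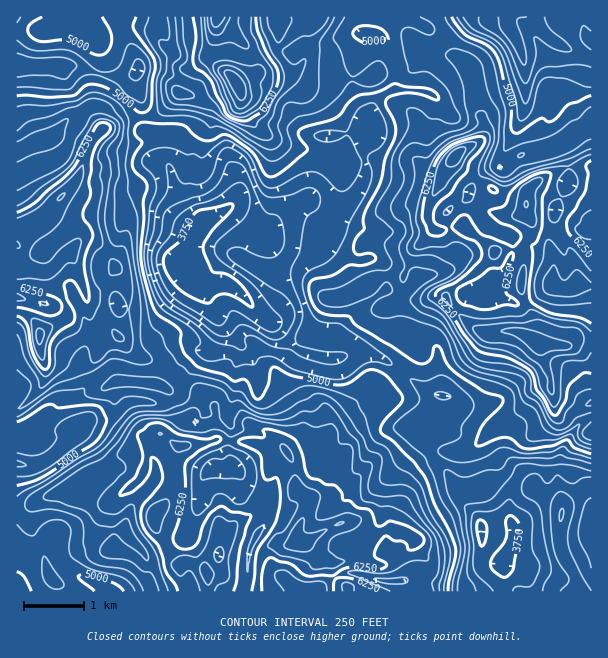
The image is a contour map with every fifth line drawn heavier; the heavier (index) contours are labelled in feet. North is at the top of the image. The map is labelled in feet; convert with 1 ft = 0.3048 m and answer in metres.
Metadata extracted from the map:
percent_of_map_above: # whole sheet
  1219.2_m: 96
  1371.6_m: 86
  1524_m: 68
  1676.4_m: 46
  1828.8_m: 27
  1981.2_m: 7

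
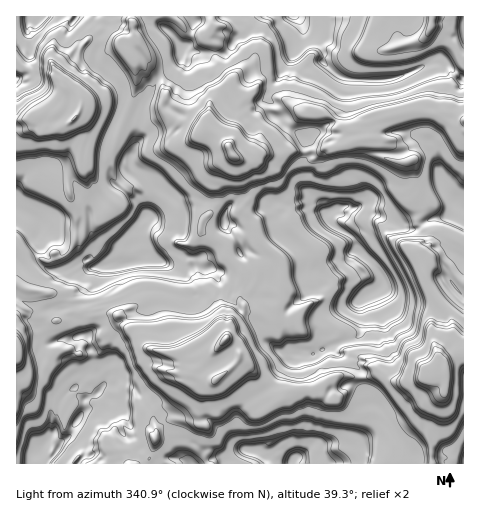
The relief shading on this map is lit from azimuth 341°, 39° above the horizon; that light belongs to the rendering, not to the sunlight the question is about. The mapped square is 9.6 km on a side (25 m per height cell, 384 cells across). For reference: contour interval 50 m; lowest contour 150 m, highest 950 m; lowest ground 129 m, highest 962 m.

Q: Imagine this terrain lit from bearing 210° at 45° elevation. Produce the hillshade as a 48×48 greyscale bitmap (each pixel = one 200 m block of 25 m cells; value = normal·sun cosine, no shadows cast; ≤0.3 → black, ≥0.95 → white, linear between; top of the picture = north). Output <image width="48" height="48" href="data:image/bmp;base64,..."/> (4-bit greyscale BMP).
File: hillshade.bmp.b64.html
<image width="48" height="48" href="data:image/bmp;base64,Qk32BAAAAAAAAHYAAAAoAAAAMAAAADAAAAABAAQAAAAAAIAEAAATCwAAEwsAABAAAAAAAAAAAAAAABEREQAiIiIAMzMzAERERABVVVUAZmZmAHd3dwCIiIgAmZmZAKqqqgC7u7sAzMzMAN3d3QDu7u4A////AFeqWYiLqZmpm96plwJ5e+ys7KuqmauniVeaiIirmZm6q9yplmq7rNu92qu6ma25qki6upqph5u5m7zKmt7czd3uur26ms67qGm83IqWZ5uHms7JvO7d3u7u3e66q+2sqHvM2pmXZ6qIrN2rvO7c3d7u7dupru3uuZqZqbqpibqazdu7vey7zd7e2qma3t7tpnmHmaqZm7qs7d3dzLqry73uqJms/u3dholYmZqZm7rP7e7cu6qZmau6d5q+7u3sc5hpiaqqq73+7turuquYVEV4eKvuzc7JUrZomqqqq97t3KqpmrpzEBNVV53ambypQoNpmruqre7MuqmZmpUhEkQzJpp1aKeIRSB5m7qs7uzbqZmrqWAAOIdlWIYjaIV1OAGJiGjO7tuWVXmquCAWq8uXhkM0Zjd0aQOJmJvLvslmZmaJgwF7zMmal0NDYzeWhwSaq7zKzIZnh1RXMgSaq5aJljRERGh0QyeZmau6uERVVEQ0IBeZmXeZMRRWZ5hVVFmZmZmah2d2VWZjAGmZmWeHMzVniKqpU4qqmYZoiJmZmZmWR5mZmFaGdWZmi7y2NKmZdTNVZ4mYh3mYmZmZl0aJhpqYrd6TV5mFIkZTM0RDNFdWmpmZlGmZZpmb7u11iZlkaIdDMgAAR4ZqupmZhXmXJmaO7ut3iZhZu6iJdlRHuqq9uYmZdImVNTXf/+p2iIRYmquqmZm+zN3smJqnJJmVRV3//7hFiTJ3erqpmZrNu83KiaqCOJlSRb7exzM3mRaZm7qrqqq5qJuoWalDmZQAKO3cYDV5dWmau7q7qqqZqquWa6g3mWESfMvJeKmFIpmqzbqruYnMuruYvKY4mTNIqpqavsqFWKrO7aqqqGvtq9uZy5ZpmEaLzbur7rqWec7u2pqphXvKrdvd3List2nO7tvd66ljiu7KqaypZXma3t7t3cvdt53u7c7+yqlFrNqpqt2YdXmt7e7N7t3Mmd7+zM7+u7hY3rqprOuHhpvv7eve7su6ms7svO/+3ch87czM3sl3iK7u7svc24qXmrzN3u7tyoad3d3e7ah3mczN677bxndWiHrNzd3bl0as373u3bqImry7us7KdVM3YmqZq7updWms7N7d3LuJmburuqupUxRlNau5qZmYirvO2syqqsqIiaq9uZeVImhSa93bdXmau83uqoiZmZmFiZq9qZZiWJc2vcuWNFVnirzKmFVomZhVeKq7hmdWmZZZumQhIzIiNFZlU1M3qpUkSKqoVGZomYd5hkMQJEQhERMzMXZquEARWsu2V4dmiFRnRDIkZ3ZVREM0U8q8ggAVnNuoh3h2ZUV1M0VleqqruoZVWaa6MBN5vtqYc1eIVXiFQ2hWzN7u7cuYriWXElia3qlmVIiZdomEI2Zau+7d3cvN7El1Nomb25c2R7zJhmdSJnR5q6qqqr3Nx3dkZ4mah5RFO9y5d1UyOIeZqnmZmavKhFRUVnmZh5NlvZeXV4ZSRmmqqqipmZm3dTNEJVqZmYSK2VWWR5hSUmqqmqi5mZmndg=="/>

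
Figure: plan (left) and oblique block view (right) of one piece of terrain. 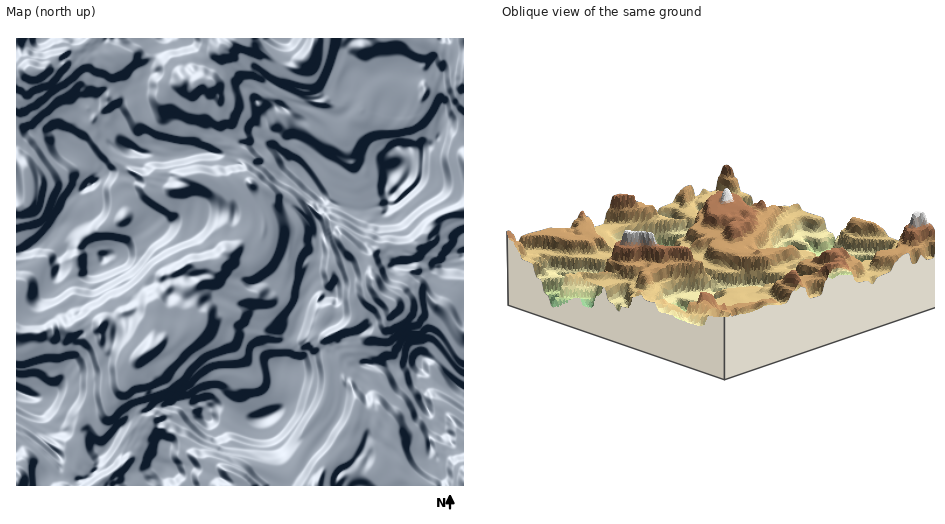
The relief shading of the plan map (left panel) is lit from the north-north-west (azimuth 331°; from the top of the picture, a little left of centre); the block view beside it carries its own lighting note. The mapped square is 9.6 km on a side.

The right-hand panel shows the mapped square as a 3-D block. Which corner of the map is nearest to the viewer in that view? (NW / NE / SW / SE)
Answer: NE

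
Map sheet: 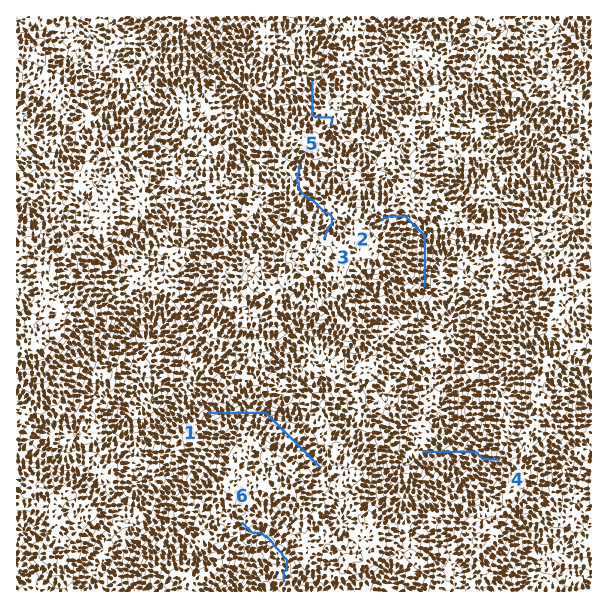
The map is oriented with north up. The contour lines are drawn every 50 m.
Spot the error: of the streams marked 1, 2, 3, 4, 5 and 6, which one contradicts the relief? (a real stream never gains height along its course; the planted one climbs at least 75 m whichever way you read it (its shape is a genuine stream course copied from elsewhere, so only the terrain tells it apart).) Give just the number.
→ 1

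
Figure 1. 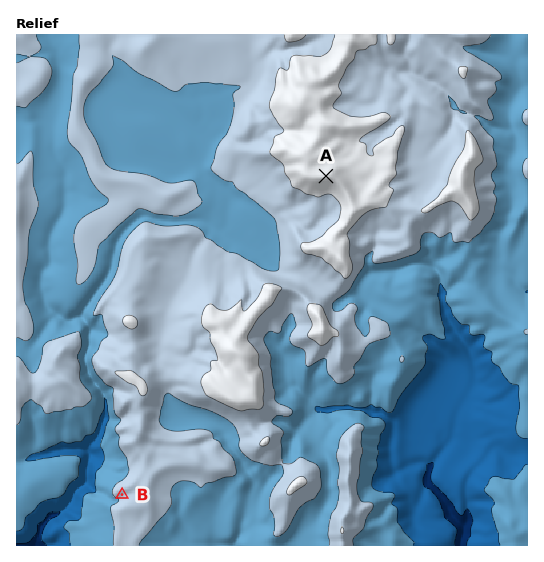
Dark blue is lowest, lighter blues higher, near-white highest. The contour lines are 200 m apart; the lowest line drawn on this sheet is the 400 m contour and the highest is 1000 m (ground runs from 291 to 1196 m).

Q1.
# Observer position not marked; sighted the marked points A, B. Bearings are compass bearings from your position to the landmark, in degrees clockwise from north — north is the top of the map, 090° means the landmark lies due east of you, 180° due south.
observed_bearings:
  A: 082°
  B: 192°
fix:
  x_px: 186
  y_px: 196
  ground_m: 820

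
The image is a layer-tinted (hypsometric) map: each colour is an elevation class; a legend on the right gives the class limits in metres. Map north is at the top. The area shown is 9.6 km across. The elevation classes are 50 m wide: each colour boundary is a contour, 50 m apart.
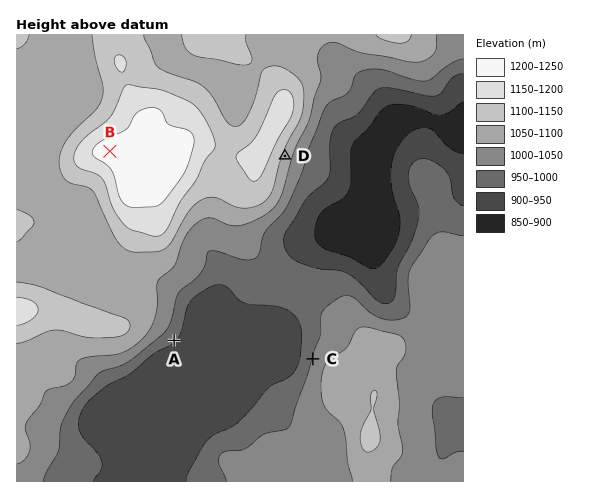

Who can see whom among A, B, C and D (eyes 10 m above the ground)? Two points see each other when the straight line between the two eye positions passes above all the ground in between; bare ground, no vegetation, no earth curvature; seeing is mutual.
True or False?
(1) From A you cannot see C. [False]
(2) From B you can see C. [False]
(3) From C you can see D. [True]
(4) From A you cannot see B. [True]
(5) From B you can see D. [False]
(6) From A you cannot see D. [True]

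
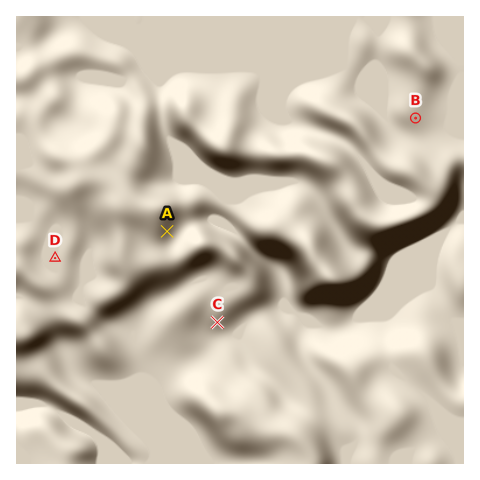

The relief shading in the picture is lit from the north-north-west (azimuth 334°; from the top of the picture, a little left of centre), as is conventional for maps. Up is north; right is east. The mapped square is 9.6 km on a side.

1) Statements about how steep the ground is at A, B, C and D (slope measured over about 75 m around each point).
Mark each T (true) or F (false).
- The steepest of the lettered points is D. F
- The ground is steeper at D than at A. F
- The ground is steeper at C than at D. T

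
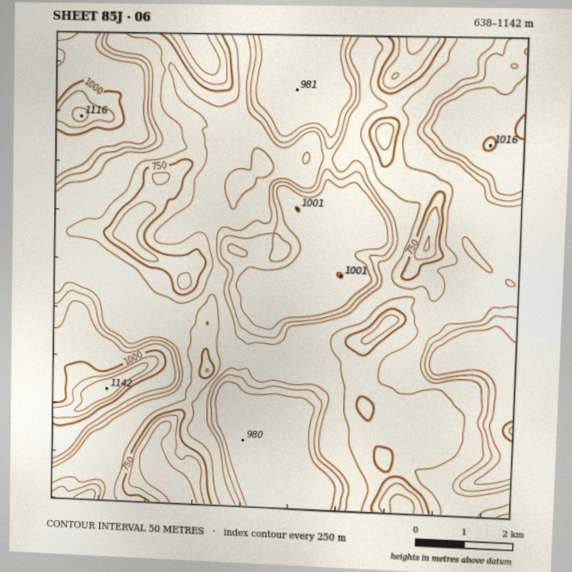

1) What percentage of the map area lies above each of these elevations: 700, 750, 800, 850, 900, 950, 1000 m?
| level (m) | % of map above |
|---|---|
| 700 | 95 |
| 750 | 90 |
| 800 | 75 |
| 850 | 43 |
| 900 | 37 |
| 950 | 28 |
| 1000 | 3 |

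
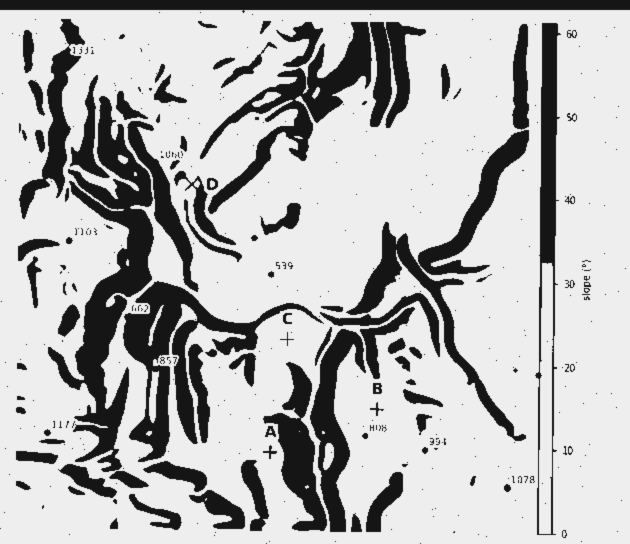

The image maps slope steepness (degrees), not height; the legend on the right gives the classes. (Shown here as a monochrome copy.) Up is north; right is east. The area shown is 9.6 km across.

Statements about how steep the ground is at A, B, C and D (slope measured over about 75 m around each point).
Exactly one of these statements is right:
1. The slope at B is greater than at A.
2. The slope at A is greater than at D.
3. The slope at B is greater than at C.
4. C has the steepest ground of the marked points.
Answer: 2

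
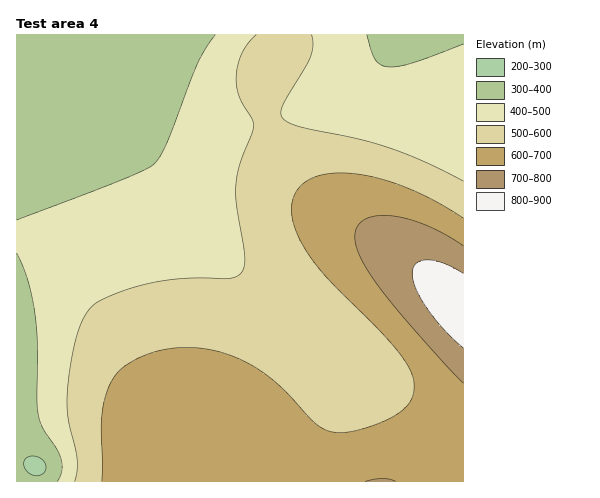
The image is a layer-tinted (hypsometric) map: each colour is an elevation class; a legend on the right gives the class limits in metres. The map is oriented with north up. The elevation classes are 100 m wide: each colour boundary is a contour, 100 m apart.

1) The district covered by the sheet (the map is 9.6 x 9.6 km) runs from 280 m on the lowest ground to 860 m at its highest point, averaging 520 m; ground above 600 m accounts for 27.2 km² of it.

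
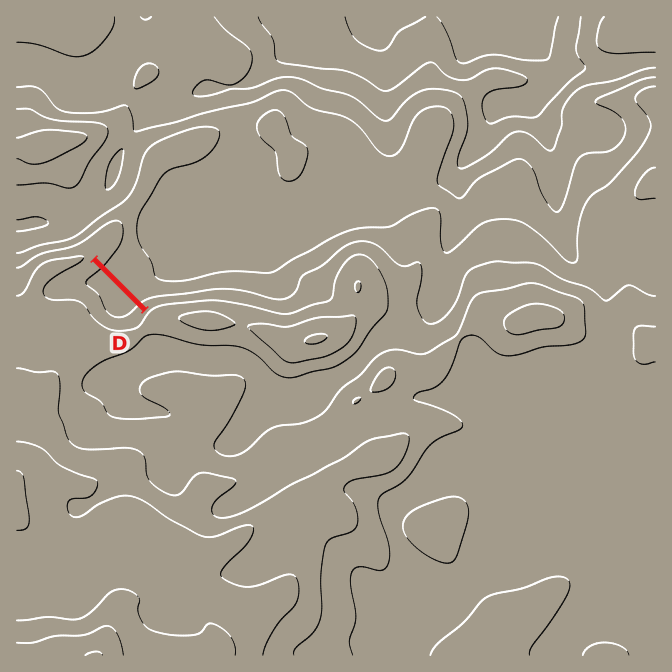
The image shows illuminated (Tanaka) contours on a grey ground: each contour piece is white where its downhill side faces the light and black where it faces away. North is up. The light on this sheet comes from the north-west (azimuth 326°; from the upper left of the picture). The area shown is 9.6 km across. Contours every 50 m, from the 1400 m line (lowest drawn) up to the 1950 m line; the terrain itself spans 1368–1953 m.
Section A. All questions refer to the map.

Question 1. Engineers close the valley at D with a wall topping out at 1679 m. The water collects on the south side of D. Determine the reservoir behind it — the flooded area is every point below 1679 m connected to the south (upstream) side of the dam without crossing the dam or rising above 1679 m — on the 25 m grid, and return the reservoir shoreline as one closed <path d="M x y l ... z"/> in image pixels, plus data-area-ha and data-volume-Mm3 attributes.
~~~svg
<path d="M94 263l-10 6-10 5-4 0-3 4-5 1-6 6 0 5 2 3 6 0 1 1 13 0 7 4 8 7 5 10 12 9 12 2 2-2 8-1 11-11-49-49z" data-area-ha="56" data-volume-Mm3="14.42"/>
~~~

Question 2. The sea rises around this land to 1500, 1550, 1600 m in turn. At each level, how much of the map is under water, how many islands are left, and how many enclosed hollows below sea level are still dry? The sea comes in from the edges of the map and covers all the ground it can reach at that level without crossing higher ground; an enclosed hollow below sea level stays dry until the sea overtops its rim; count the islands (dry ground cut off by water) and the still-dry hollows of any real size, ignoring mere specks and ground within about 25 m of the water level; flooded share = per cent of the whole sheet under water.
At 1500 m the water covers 8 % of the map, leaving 0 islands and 0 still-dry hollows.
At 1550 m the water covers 17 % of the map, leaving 0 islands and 0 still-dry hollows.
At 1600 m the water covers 32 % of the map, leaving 0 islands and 0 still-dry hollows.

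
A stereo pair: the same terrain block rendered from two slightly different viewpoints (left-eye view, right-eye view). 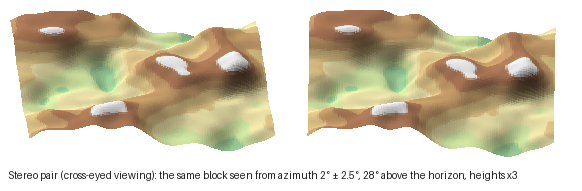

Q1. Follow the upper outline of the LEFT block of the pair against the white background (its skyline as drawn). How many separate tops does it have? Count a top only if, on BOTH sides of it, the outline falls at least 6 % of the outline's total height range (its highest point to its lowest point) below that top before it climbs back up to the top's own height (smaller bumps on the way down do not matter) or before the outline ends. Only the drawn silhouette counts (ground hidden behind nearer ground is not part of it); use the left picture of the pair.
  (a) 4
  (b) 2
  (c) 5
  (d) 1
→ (b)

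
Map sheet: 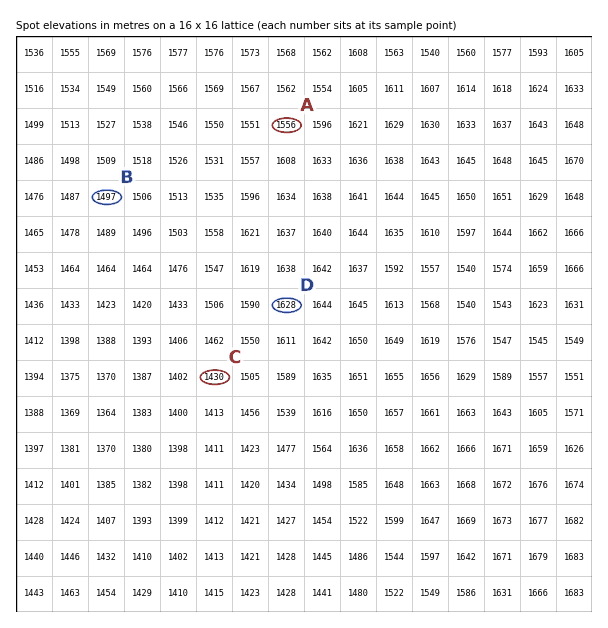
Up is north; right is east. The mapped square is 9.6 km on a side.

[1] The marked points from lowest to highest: C B A D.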